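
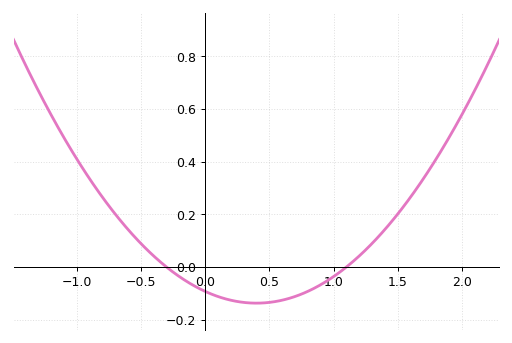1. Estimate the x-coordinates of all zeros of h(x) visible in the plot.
-0.3, 1.1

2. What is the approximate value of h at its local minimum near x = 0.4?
-0.137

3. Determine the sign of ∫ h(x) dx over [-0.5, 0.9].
negative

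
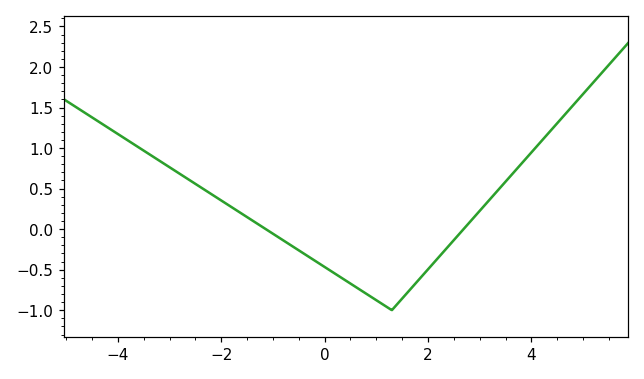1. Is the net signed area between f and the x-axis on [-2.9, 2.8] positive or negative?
negative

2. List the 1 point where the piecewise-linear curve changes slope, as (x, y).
(1.3, -1)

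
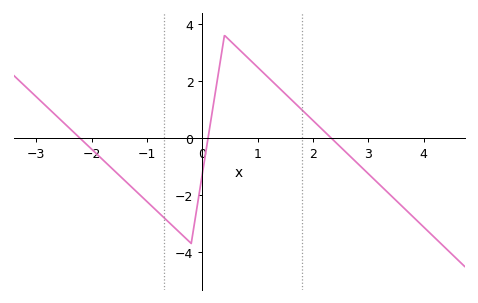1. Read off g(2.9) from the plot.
-1.07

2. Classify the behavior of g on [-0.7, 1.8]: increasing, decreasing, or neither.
neither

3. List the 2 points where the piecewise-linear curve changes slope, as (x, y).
(-0.2, -3.7); (0.4, 3.6)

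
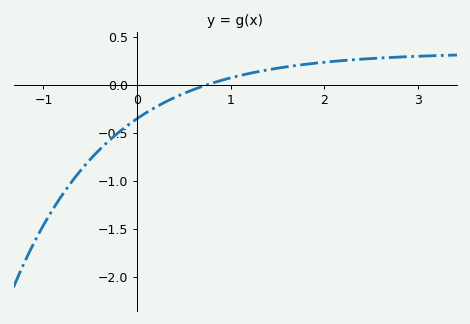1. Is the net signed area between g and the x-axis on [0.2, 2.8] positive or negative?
positive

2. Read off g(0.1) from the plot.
-0.3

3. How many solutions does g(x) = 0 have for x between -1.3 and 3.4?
1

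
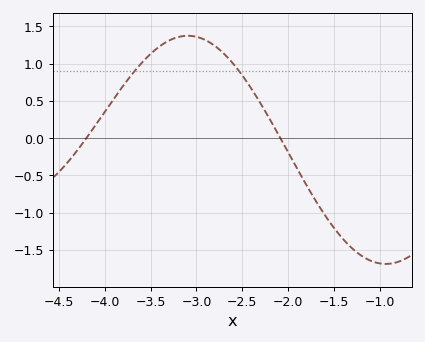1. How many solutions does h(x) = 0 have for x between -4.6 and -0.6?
2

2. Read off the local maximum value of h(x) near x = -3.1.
1.37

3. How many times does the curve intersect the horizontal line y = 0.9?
2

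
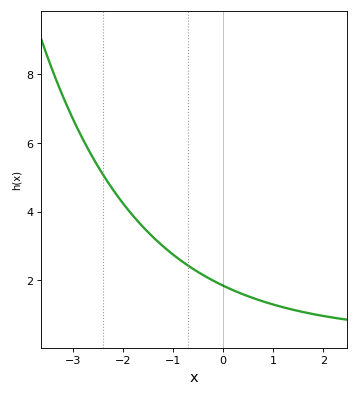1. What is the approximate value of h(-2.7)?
5.8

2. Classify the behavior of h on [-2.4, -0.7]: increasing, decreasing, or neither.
decreasing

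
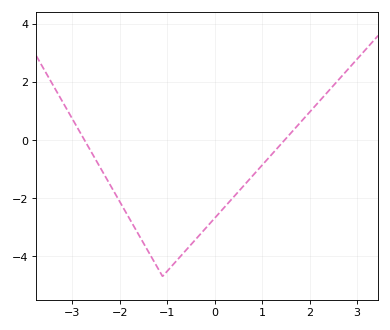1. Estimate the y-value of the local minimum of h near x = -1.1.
-4.6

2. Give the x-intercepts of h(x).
-2.7, 1.5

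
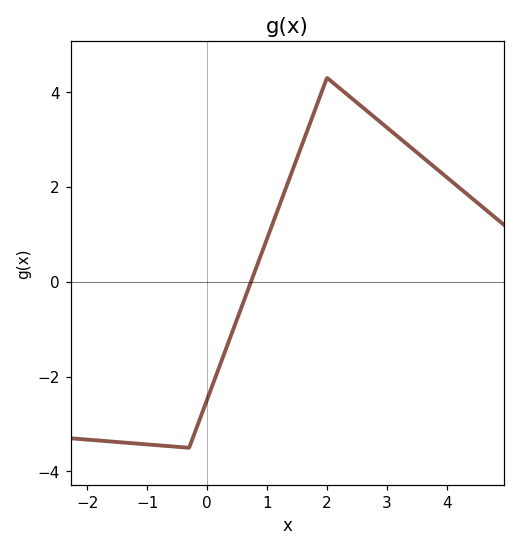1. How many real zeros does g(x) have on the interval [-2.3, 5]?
1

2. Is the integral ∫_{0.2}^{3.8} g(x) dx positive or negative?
positive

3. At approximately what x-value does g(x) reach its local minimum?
-0.3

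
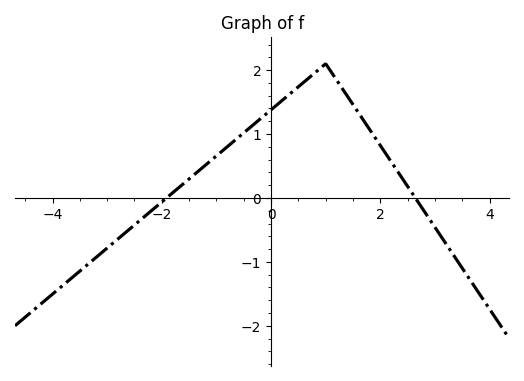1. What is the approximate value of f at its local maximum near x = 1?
2.1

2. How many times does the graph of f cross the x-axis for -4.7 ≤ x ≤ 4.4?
2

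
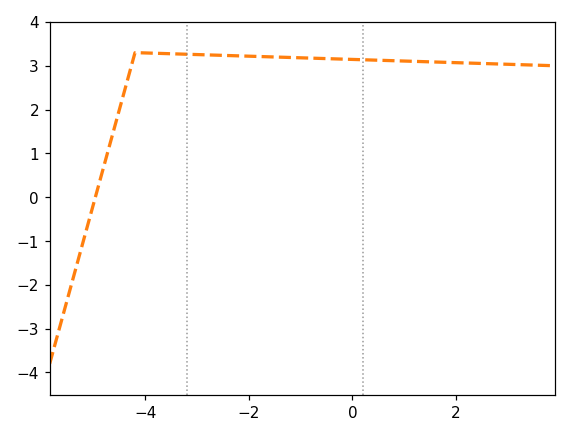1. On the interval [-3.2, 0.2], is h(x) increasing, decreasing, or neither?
decreasing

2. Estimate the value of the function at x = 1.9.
3.07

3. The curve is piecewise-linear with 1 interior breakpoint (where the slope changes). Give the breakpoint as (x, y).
(-4.2, 3.3)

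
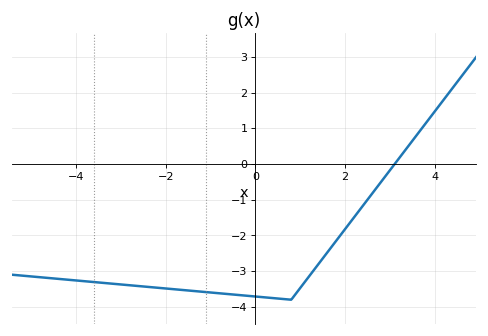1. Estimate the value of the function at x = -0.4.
-3.7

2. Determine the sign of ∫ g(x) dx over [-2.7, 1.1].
negative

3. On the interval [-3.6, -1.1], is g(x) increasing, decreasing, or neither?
decreasing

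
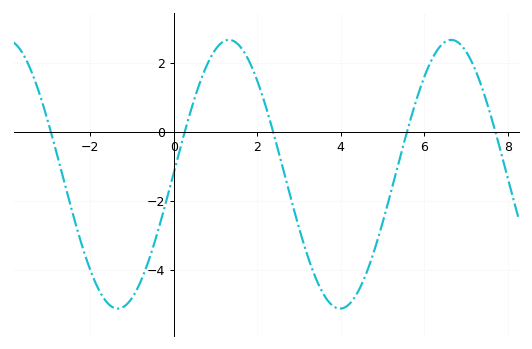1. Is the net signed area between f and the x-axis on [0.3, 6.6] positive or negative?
negative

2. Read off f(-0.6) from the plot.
-3.8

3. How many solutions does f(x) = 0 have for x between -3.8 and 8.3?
5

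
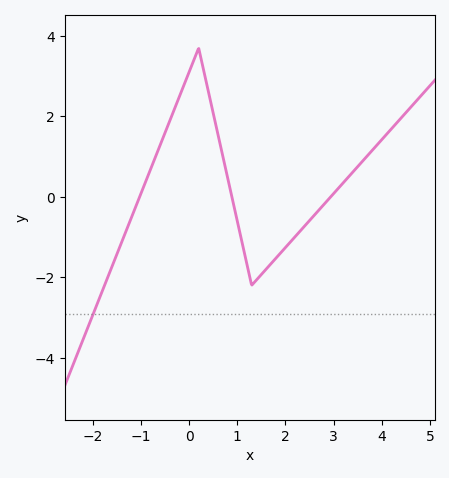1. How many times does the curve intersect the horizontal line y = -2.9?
1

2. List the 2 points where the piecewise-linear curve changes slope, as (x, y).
(0.2, 3.7); (1.3, -2.2)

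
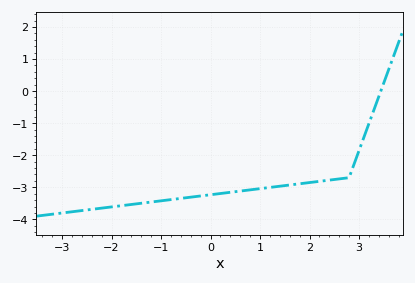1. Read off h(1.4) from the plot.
-2.97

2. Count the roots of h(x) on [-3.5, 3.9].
1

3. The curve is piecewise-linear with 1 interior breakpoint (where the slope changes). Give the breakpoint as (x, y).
(2.8, -2.7)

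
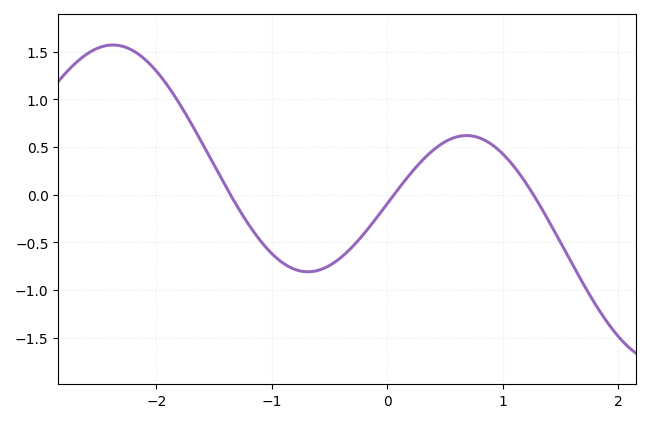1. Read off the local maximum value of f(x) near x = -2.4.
1.57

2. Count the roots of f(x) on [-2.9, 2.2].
3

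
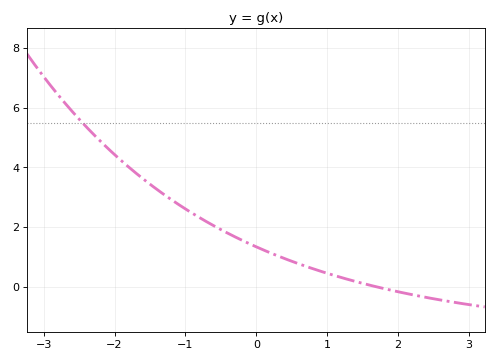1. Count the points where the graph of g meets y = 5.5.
1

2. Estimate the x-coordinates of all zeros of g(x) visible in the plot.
1.7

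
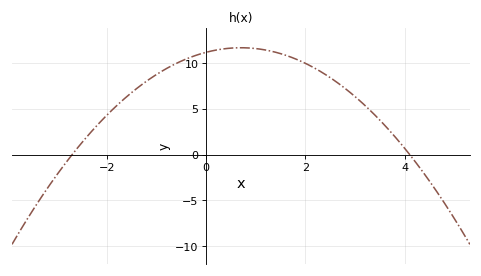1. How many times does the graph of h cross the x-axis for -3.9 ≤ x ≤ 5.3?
2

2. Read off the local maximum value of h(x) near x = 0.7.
11.5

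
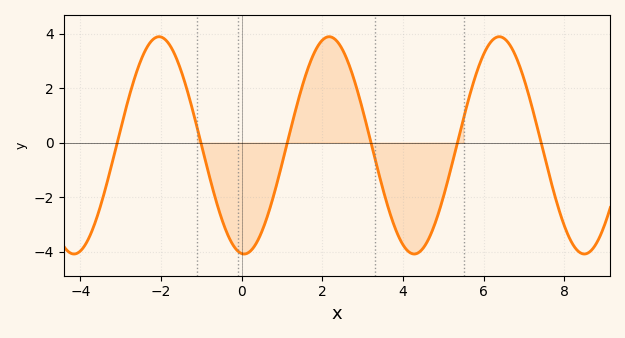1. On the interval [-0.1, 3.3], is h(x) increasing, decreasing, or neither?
neither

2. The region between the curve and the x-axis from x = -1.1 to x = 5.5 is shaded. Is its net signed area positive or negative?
negative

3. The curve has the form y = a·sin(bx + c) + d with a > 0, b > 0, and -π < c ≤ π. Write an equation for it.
y = 3.99sin(1.5x - 1.7) - 0.1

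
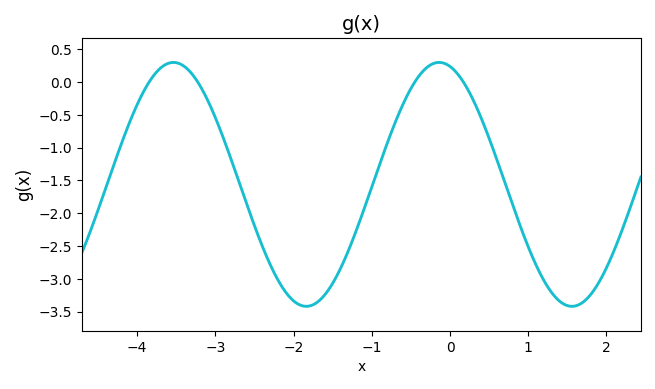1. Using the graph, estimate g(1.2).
-3.05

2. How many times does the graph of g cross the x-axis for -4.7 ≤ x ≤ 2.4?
4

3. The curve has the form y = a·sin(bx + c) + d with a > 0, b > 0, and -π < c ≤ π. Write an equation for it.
y = 1.86sin(1.9x + 1.8) - 1.56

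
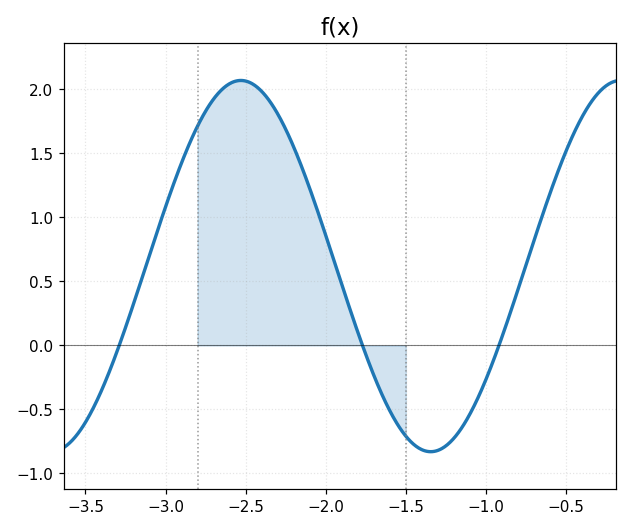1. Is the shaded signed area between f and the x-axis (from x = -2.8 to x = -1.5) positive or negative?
positive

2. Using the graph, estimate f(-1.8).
0.105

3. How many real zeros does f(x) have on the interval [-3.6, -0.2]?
3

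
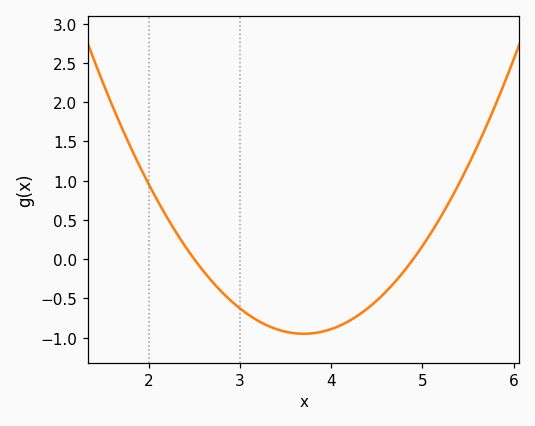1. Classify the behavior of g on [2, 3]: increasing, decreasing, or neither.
decreasing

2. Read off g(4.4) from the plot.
-0.627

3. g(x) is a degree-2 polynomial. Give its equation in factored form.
y = 0.66(x - 2.5)(x - 4.9)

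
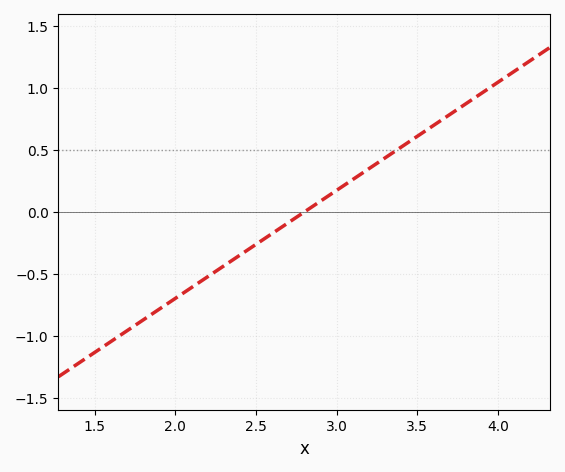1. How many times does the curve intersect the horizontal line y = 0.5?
1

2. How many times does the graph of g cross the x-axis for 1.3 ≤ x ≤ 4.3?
1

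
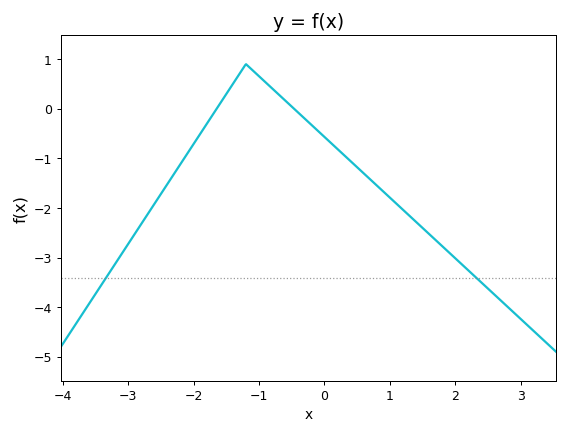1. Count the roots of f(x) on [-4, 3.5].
2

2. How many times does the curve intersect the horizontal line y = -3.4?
2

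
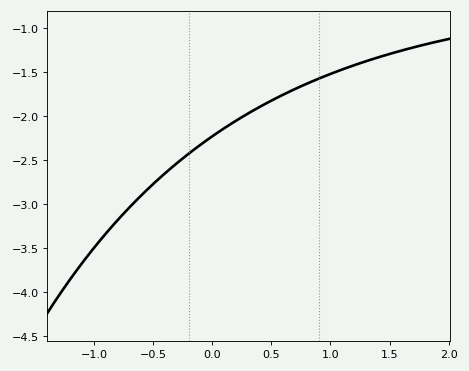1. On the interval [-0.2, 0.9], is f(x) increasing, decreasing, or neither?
increasing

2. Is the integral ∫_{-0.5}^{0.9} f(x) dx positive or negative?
negative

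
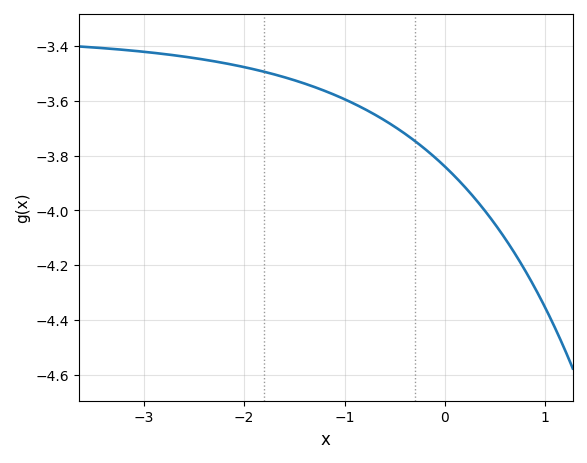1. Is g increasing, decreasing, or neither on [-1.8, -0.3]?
decreasing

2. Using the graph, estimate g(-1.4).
-3.54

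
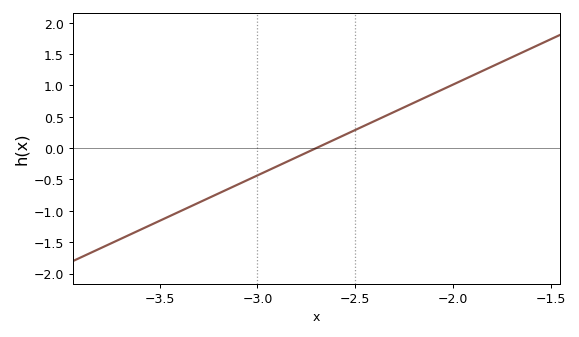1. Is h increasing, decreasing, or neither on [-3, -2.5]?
increasing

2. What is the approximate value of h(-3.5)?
-1.15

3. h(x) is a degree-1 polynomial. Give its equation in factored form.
y = 1.45(x + 2.7)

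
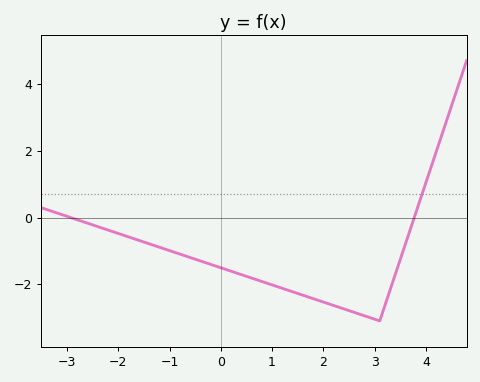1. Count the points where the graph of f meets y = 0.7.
1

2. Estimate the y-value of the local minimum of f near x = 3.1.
-3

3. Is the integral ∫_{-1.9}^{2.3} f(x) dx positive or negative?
negative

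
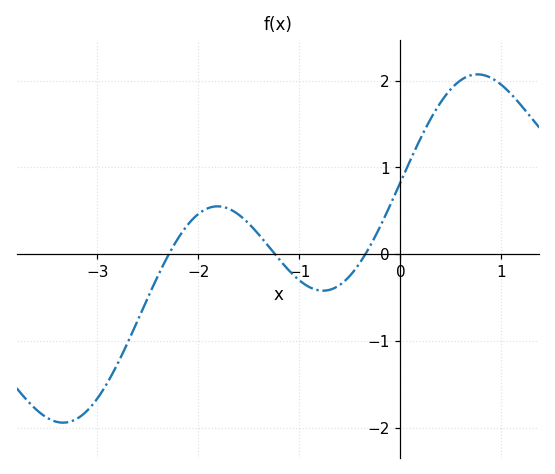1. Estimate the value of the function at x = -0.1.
0.6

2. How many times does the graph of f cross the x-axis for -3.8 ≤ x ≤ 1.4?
3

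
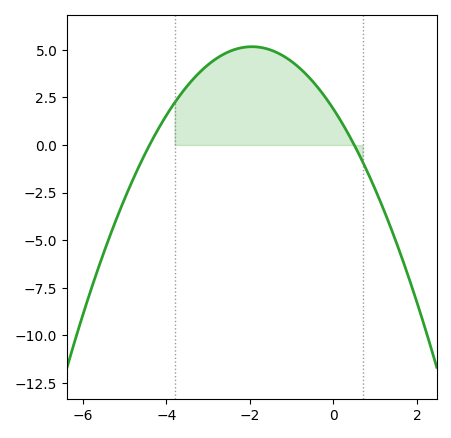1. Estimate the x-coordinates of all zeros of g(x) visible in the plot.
-4.4, 0.4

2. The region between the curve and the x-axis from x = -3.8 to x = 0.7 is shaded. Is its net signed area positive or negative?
positive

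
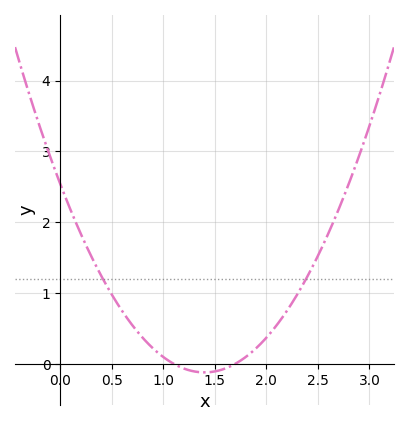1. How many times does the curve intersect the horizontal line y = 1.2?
2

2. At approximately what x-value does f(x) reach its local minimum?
1.4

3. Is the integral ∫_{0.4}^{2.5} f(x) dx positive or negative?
positive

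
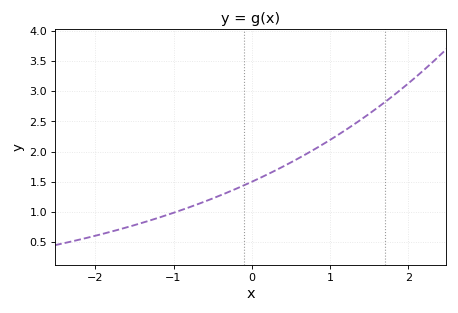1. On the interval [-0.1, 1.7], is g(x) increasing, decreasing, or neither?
increasing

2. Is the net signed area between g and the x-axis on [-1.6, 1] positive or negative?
positive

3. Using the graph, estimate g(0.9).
2.11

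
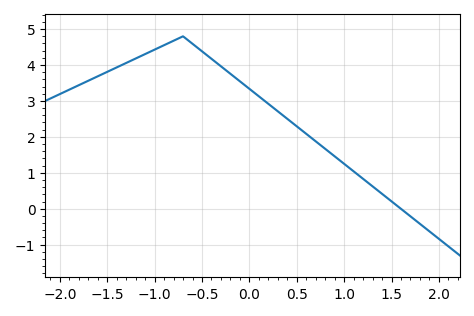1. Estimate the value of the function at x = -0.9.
4.55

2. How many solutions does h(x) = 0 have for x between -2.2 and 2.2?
1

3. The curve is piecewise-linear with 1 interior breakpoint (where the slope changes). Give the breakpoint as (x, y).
(-0.7, 4.8)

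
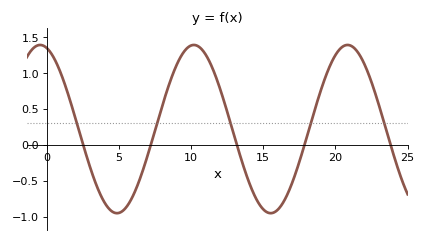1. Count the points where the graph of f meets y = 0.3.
5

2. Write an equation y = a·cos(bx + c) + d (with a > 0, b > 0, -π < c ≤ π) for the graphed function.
y = 1.17cos(0.59x + 0.272) + 0.22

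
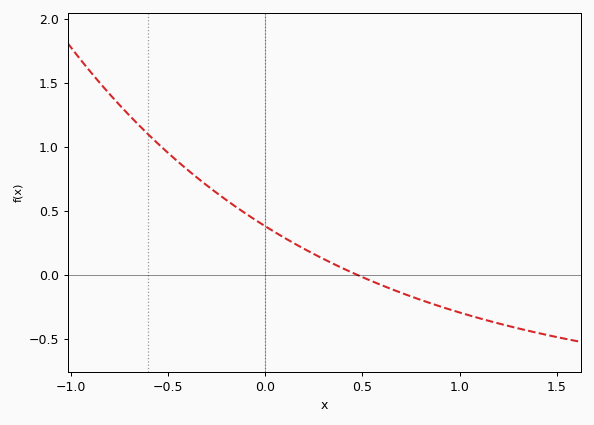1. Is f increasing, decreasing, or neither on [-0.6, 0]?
decreasing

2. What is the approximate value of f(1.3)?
-0.4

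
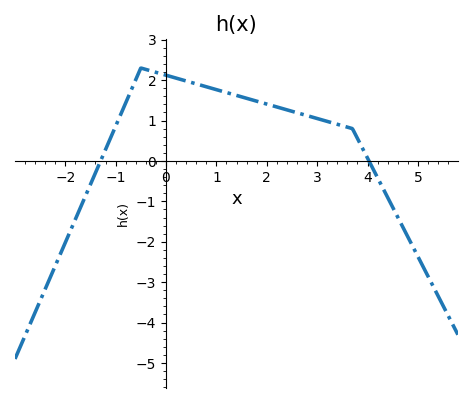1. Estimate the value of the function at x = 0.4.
1.98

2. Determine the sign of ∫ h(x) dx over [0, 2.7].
positive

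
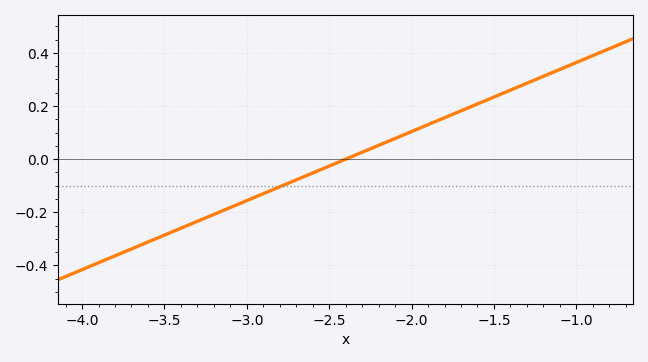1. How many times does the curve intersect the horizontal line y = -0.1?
1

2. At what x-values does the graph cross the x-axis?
-2.4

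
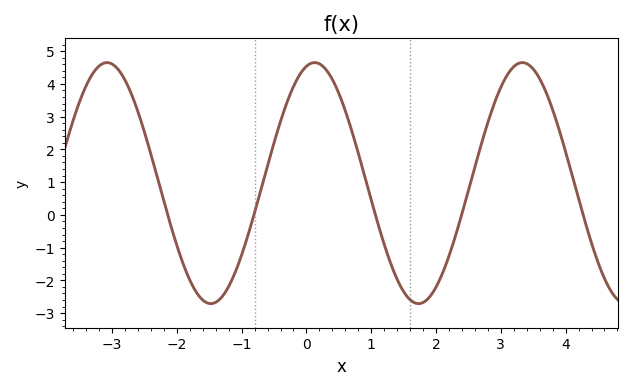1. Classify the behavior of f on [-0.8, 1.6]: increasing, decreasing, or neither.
neither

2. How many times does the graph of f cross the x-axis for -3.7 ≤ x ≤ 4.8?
5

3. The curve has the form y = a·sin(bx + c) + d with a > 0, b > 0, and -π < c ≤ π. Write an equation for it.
y = 3.68sin(1.96x + 1.32) + 0.97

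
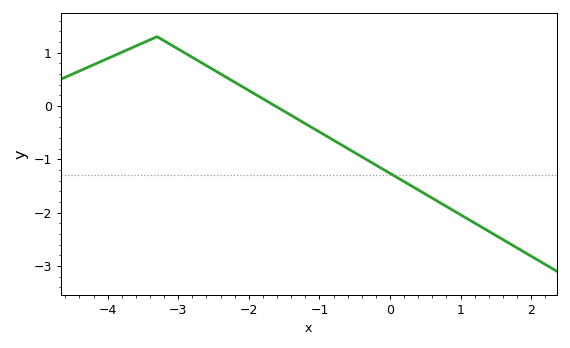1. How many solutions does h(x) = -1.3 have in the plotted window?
1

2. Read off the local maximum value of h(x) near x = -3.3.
1.3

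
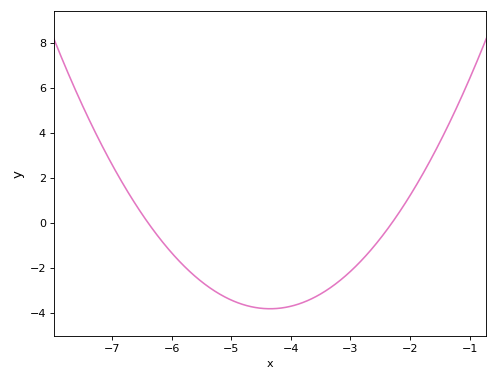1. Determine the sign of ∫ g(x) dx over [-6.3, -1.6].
negative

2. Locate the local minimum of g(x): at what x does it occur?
-4.3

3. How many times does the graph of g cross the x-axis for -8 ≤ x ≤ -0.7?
2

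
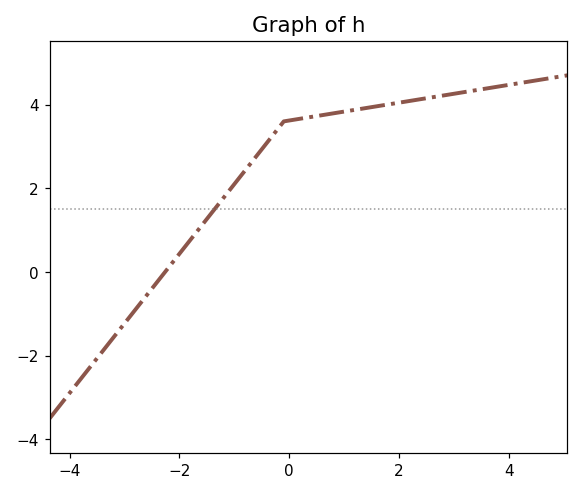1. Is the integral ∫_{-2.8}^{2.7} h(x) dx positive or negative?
positive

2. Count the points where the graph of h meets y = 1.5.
1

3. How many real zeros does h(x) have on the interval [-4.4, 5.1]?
1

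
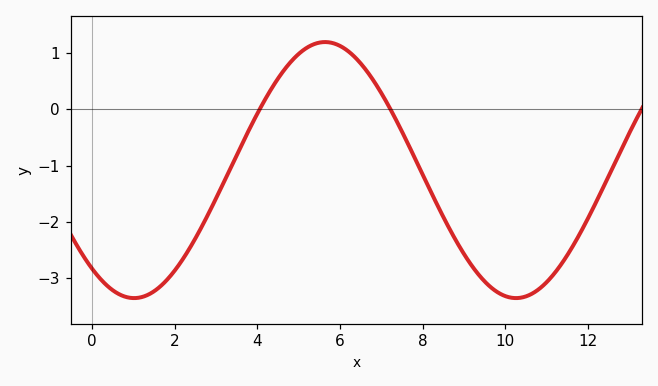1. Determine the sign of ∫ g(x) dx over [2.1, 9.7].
negative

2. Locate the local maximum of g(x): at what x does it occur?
5.6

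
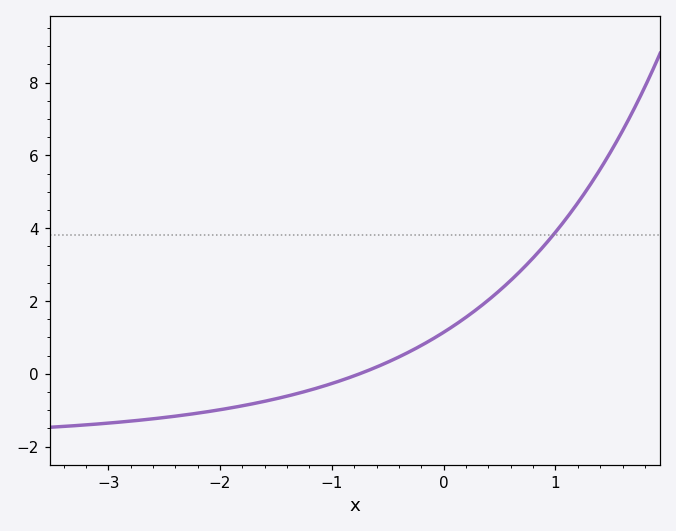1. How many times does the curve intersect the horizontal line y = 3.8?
1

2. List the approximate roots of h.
-0.8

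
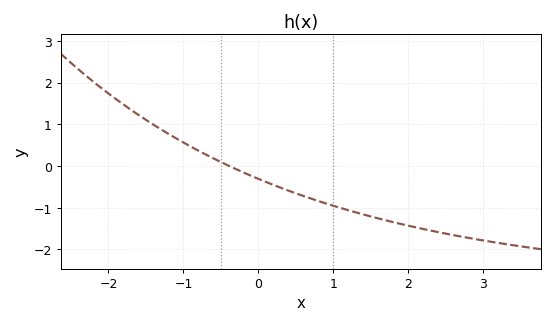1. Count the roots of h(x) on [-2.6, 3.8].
1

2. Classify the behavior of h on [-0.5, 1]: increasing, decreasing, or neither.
decreasing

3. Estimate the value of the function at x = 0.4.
-0.6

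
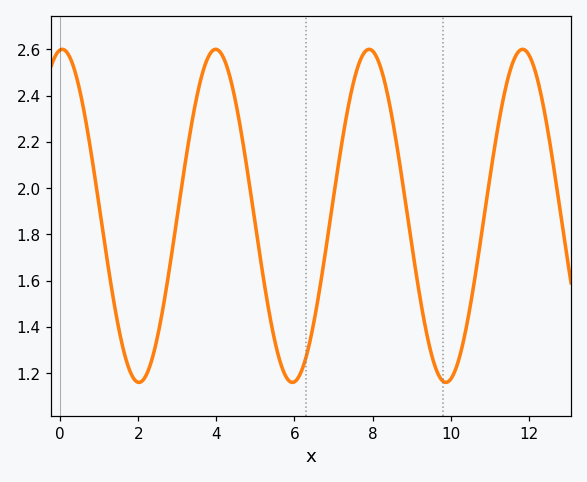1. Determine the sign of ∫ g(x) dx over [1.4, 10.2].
positive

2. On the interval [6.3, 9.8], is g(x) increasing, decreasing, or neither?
neither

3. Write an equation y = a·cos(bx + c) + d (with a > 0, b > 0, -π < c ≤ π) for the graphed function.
y = 0.72cos(1.6x - 0.09) + 1.88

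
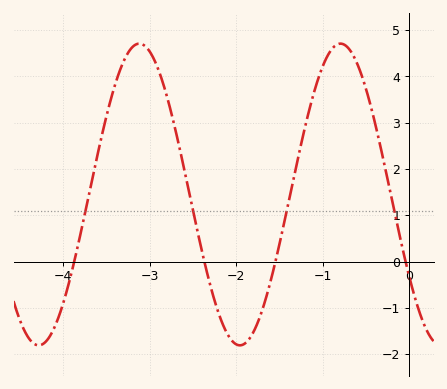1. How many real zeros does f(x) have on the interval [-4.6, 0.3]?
4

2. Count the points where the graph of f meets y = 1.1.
4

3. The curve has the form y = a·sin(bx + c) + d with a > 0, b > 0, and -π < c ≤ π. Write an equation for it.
y = 3.26sin(2.7x - 2.57) + 1.45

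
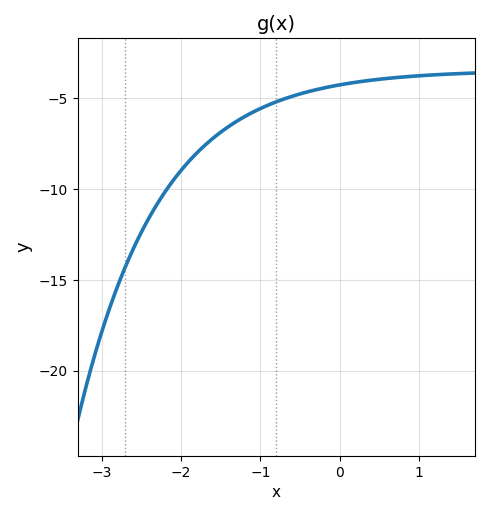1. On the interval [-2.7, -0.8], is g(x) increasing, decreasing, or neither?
increasing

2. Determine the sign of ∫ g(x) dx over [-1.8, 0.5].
negative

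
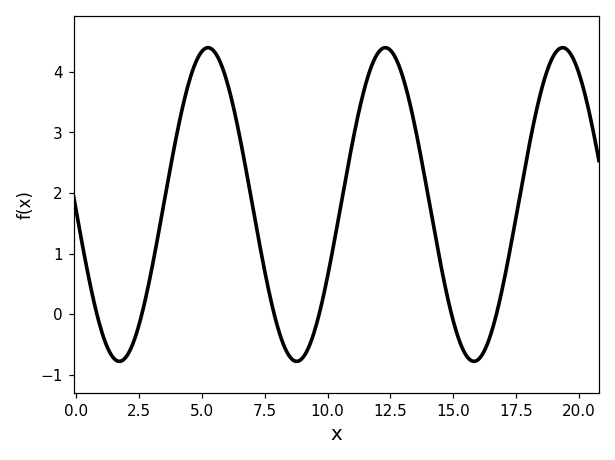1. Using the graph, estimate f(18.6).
3.83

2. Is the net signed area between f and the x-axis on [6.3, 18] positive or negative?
positive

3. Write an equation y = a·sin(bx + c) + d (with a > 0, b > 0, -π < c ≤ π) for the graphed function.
y = 2.59sin(0.89x - 3.09) + 1.81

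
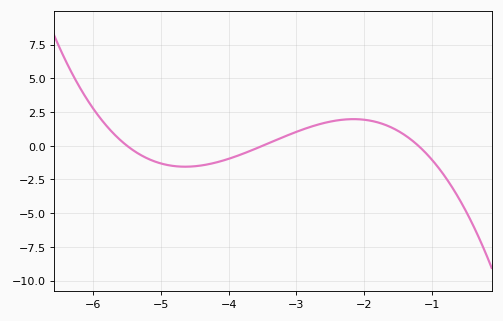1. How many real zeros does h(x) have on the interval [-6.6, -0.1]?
3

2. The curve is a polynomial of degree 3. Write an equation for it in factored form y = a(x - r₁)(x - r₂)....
y = -0.46(x + 5.5)(x + 3.5)(x + 1.2)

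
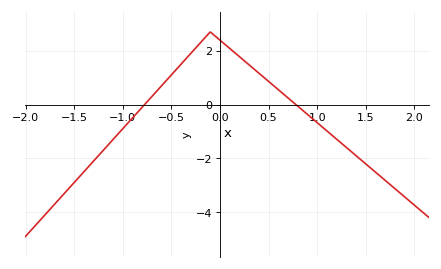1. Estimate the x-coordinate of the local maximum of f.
-0.1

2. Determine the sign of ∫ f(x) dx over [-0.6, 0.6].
positive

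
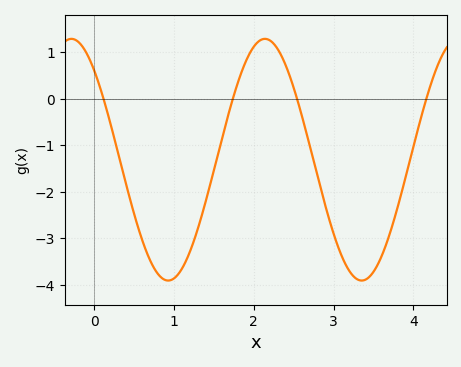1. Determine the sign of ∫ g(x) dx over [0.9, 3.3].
negative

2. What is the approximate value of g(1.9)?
0.8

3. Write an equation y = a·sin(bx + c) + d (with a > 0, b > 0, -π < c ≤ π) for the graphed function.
y = 2.6sin(2.6x + 2.3) - 1.31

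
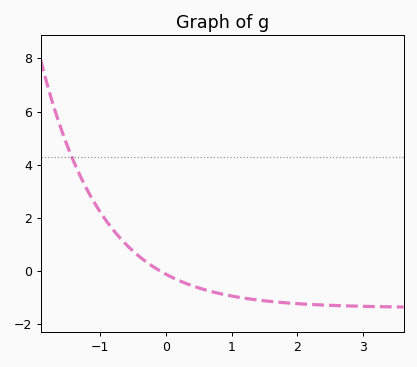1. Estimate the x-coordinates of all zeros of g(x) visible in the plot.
-0.1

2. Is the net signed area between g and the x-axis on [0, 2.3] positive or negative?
negative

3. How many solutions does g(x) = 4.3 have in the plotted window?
1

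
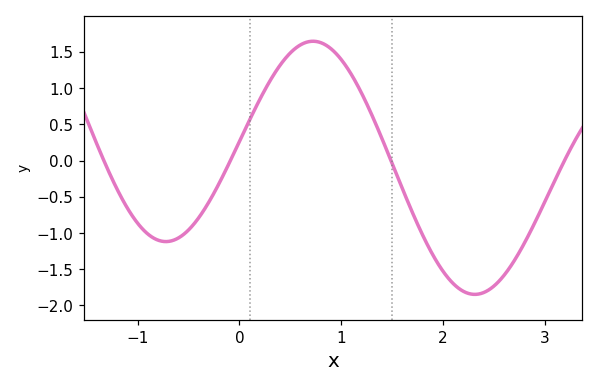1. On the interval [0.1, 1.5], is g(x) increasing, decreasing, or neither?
neither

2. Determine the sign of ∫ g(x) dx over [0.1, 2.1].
positive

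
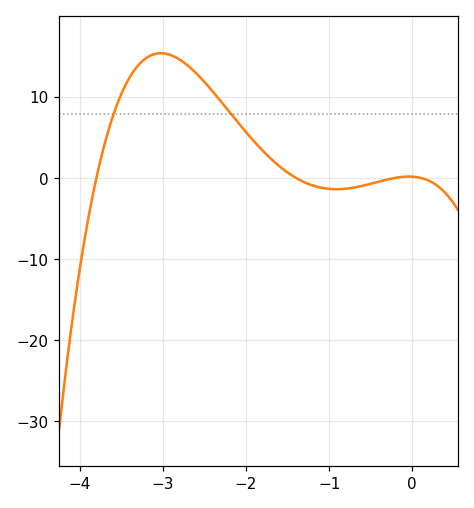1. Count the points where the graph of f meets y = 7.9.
2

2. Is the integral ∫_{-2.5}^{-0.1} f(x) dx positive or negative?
positive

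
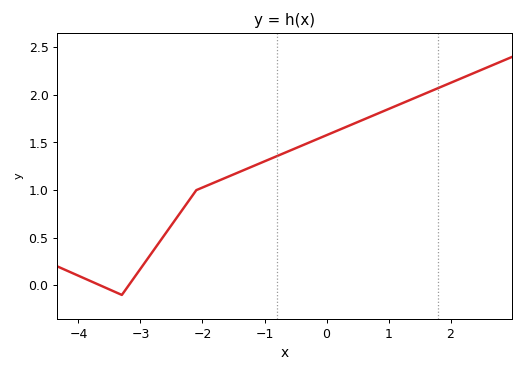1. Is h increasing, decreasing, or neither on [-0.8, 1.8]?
increasing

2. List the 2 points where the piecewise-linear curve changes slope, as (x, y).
(-3.3, -0.1); (-2.1, 1)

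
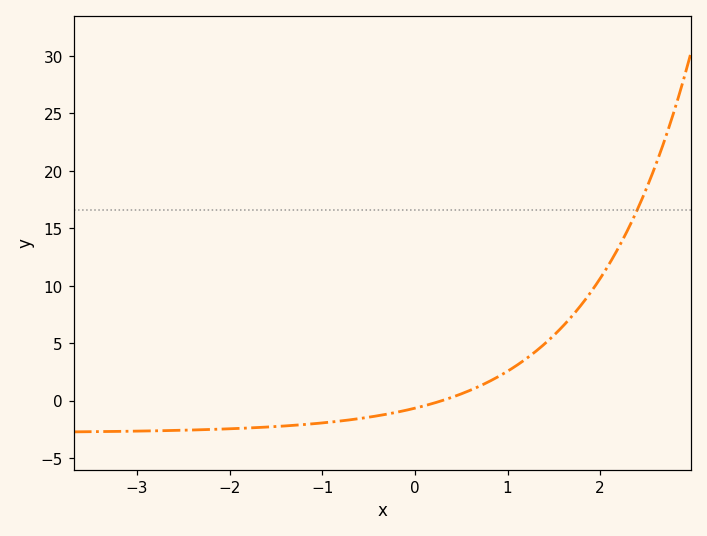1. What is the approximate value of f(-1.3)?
-2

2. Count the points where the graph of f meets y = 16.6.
1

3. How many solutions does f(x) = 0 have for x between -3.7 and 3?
1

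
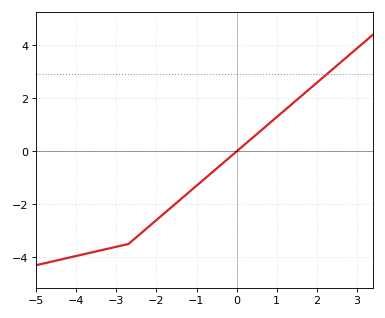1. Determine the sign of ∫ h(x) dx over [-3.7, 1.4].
negative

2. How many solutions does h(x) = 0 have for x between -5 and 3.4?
1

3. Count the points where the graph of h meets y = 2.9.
1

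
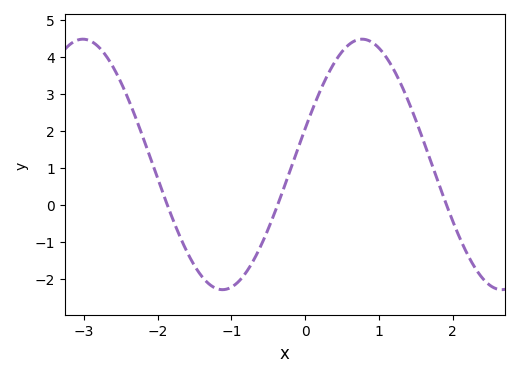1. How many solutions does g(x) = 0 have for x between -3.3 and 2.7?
3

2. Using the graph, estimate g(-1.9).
0.2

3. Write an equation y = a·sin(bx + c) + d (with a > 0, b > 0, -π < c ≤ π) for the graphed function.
y = 3.38sin(1.7x + 0.29) + 1.09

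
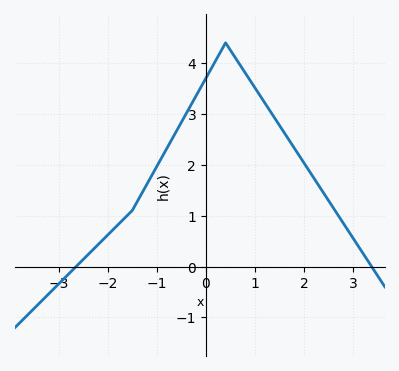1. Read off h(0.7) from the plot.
4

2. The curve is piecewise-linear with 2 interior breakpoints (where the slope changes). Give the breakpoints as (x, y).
(-1.5, 1.1); (0.4, 4.4)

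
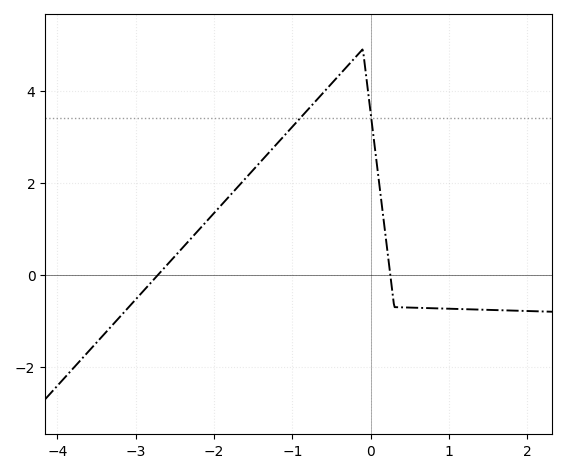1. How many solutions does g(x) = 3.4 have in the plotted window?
2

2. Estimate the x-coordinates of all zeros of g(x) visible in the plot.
-2.7, 0.2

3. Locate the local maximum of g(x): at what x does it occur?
-0.1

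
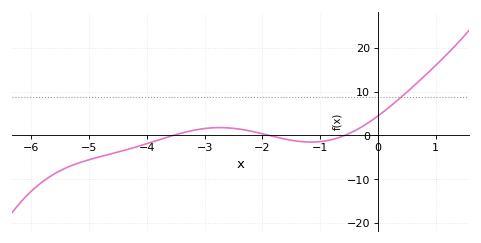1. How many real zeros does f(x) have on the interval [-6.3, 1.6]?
3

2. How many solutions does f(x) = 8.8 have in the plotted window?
1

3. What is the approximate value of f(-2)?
0.387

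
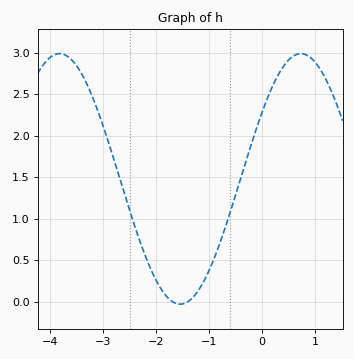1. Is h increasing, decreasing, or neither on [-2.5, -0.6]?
neither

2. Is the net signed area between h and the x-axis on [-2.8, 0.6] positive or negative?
positive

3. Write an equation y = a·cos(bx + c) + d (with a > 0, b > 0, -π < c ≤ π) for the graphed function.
y = 1.51cos(1.38x - 1.01) + 1.48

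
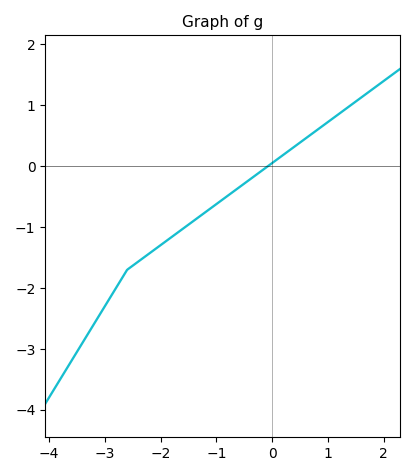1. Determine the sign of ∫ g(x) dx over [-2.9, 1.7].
negative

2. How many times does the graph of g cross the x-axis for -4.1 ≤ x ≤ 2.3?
1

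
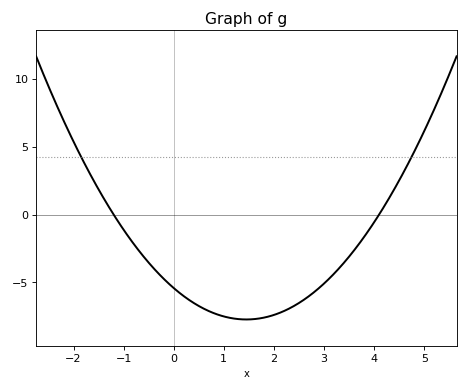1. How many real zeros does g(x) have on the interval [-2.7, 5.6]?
2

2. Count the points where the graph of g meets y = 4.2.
2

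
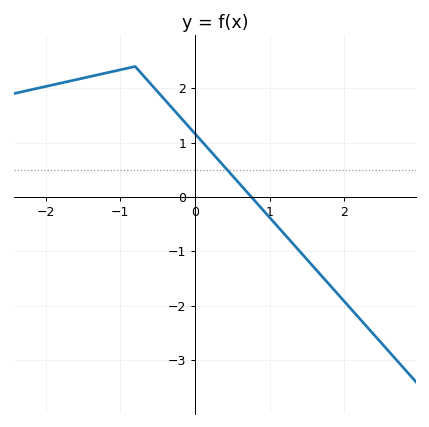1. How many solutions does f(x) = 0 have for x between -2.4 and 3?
1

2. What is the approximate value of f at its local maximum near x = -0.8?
2.4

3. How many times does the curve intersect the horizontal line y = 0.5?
1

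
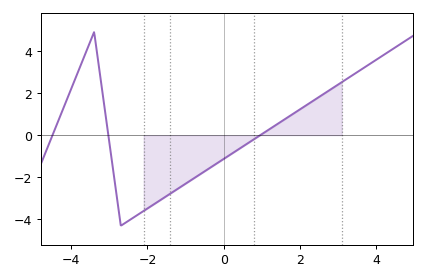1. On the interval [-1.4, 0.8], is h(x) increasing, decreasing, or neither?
increasing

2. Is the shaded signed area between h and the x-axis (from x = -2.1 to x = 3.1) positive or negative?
negative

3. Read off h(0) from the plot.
-1.2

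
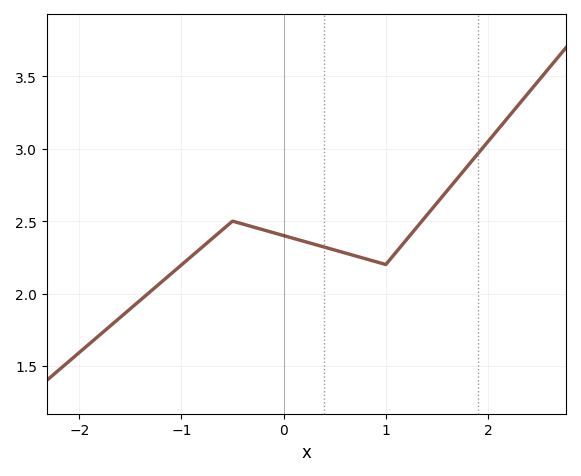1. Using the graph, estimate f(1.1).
2.28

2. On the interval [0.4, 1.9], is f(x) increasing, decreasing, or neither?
neither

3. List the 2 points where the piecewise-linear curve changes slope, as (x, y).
(-0.5, 2.5); (1, 2.2)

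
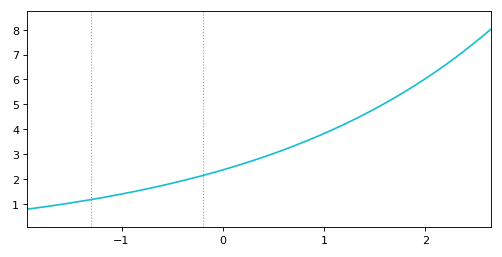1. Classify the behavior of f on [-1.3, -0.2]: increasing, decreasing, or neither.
increasing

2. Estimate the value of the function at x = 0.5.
3.02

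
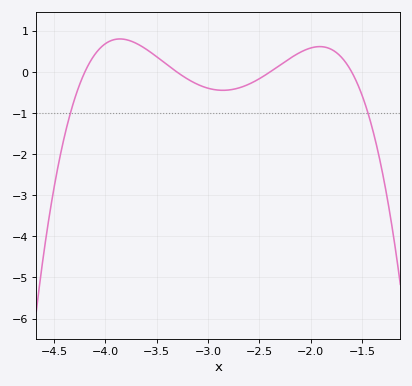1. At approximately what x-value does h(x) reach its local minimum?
-2.86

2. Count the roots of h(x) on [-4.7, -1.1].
4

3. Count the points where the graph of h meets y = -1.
2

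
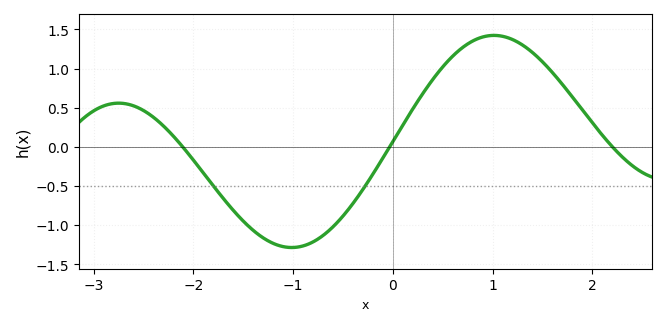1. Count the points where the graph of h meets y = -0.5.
2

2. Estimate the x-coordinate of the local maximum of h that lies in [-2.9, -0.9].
-2.75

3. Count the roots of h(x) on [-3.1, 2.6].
3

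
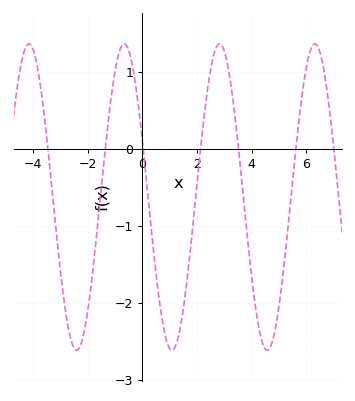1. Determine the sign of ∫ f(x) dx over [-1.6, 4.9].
negative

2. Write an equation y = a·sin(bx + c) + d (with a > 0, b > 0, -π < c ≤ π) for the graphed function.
y = 1.99sin(1.8x + 2.8) - 0.63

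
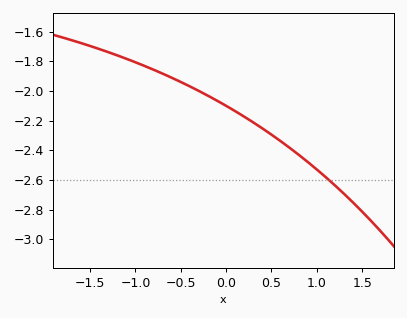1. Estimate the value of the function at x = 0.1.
-2.14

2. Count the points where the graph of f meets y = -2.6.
1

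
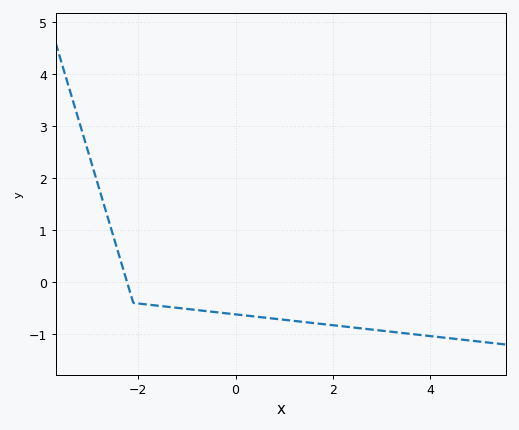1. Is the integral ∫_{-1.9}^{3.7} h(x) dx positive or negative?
negative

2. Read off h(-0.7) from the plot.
-0.546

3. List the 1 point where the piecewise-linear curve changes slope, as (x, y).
(-2.1, -0.4)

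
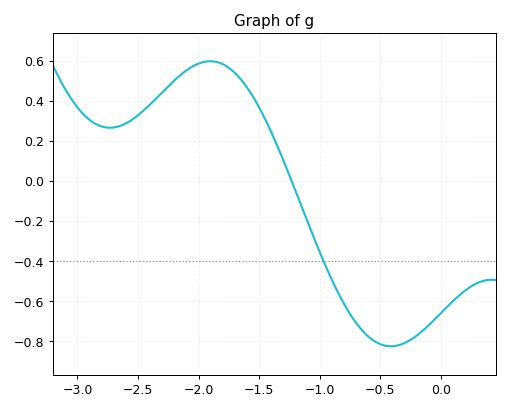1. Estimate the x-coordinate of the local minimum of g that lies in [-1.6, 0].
-0.4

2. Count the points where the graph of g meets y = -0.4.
1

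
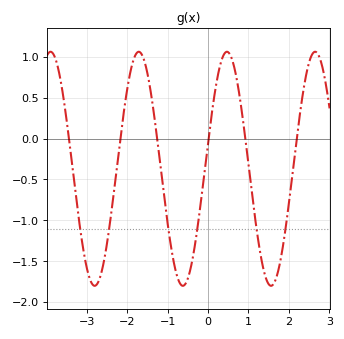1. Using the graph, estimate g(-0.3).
-1.25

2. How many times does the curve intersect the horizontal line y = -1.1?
6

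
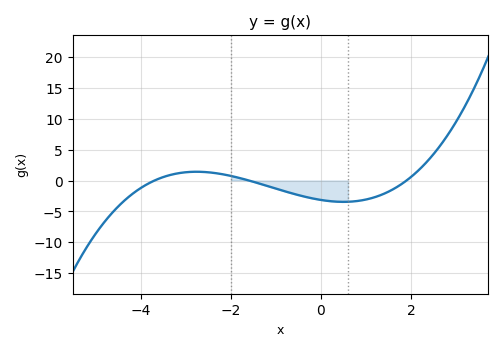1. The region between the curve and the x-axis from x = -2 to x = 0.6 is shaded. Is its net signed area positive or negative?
negative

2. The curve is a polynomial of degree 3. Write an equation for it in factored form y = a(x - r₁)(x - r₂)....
y = 0.28(x + 3.7)(x + 1.6)(x - 1.9)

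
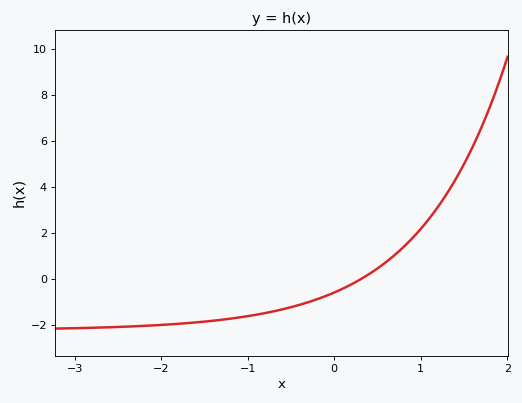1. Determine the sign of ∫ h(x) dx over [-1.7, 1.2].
negative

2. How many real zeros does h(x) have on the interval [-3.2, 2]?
1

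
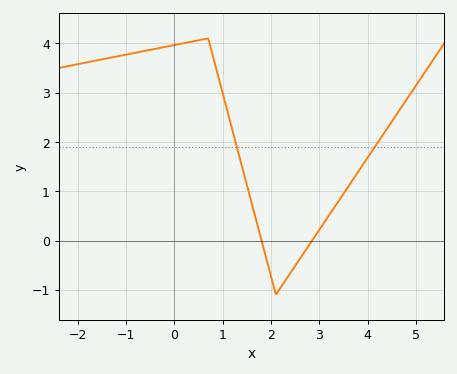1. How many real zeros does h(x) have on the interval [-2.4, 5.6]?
2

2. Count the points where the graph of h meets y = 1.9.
2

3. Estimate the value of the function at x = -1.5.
3.7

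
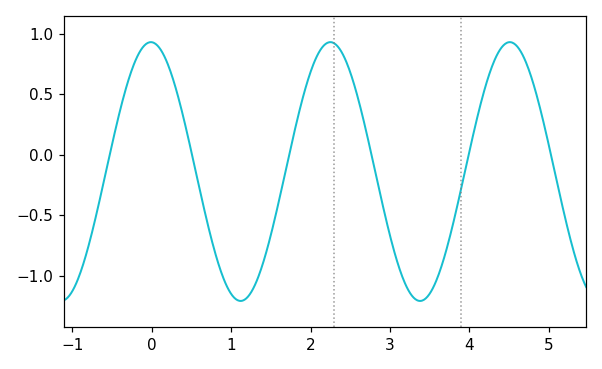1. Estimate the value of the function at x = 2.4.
0.837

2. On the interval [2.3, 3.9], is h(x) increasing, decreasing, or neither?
neither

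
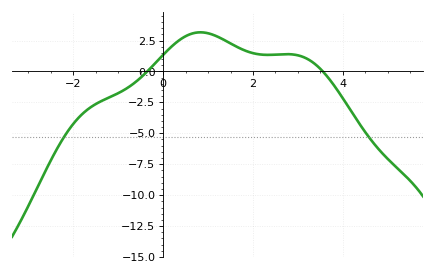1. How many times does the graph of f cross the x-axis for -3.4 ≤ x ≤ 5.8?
2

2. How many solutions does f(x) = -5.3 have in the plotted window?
2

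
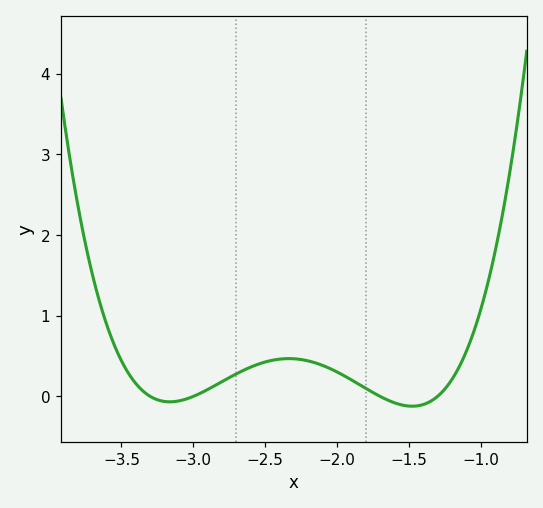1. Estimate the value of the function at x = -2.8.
0.183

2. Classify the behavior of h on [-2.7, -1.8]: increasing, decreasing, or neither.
neither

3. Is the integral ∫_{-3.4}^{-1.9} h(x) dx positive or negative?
positive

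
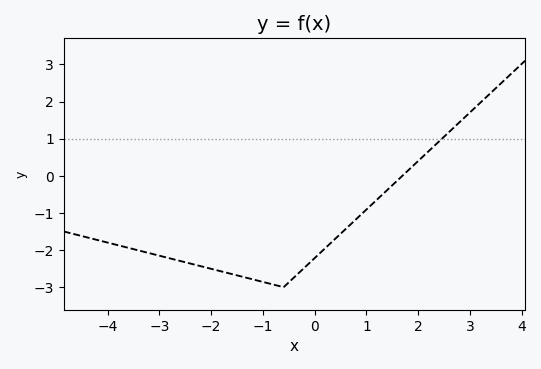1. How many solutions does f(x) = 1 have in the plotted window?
1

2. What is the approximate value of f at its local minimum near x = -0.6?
-3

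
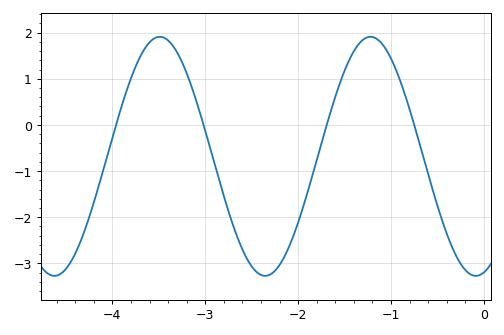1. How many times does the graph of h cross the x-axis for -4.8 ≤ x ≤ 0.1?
4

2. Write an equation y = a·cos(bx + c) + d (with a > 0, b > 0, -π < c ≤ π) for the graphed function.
y = 2.59cos(2.77x - 2.9) - 0.68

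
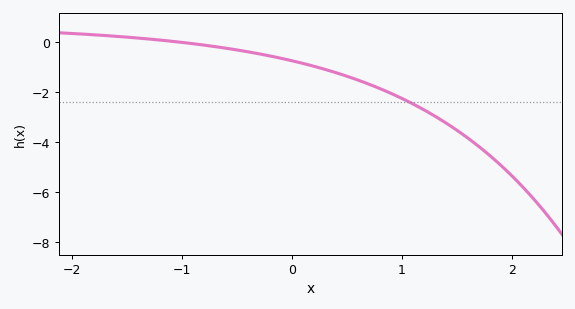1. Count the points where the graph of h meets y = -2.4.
1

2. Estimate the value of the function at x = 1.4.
-3.2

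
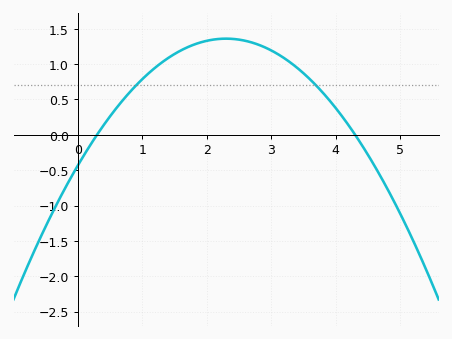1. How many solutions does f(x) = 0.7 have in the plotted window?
2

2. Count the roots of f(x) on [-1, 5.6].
2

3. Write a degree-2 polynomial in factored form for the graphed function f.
y = -0.34(x - 0.3)(x - 4.3)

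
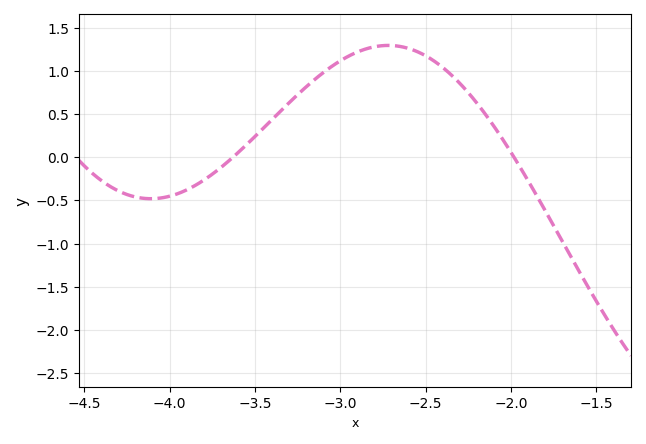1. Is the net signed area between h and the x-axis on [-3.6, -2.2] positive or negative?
positive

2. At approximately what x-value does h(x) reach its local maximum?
-2.7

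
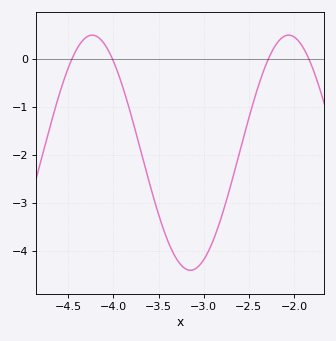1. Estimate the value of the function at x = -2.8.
-3.28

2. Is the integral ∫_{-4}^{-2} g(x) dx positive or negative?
negative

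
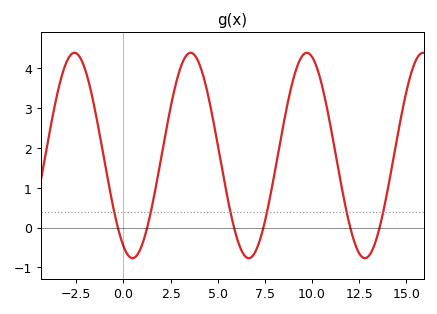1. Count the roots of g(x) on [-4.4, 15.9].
6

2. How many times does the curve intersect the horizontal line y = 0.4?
6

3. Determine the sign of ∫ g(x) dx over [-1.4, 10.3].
positive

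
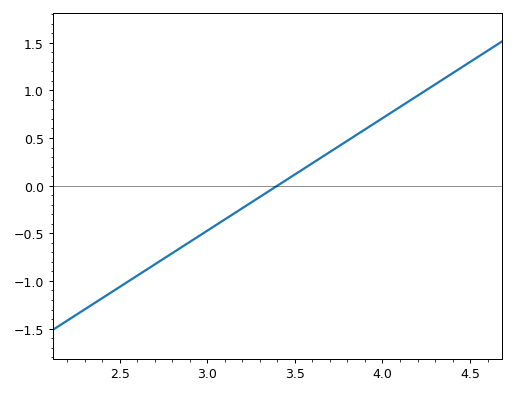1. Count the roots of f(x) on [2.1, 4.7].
1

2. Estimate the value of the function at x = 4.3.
1.05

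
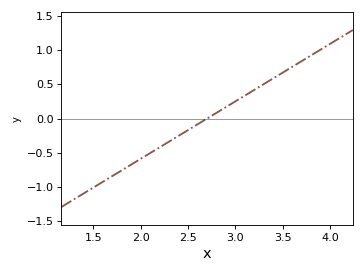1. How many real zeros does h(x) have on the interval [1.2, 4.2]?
1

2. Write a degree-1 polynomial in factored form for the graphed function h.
y = 0.84(x - 2.7)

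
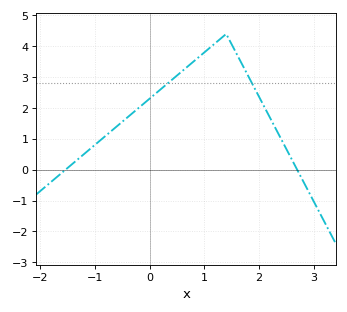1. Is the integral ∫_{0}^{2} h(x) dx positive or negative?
positive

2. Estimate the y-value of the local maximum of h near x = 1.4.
4.4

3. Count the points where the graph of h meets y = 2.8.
2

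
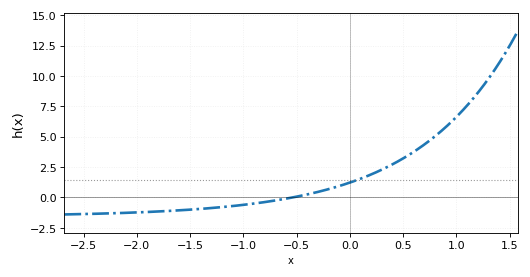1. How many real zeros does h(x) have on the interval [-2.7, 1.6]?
1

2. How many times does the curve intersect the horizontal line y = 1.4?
1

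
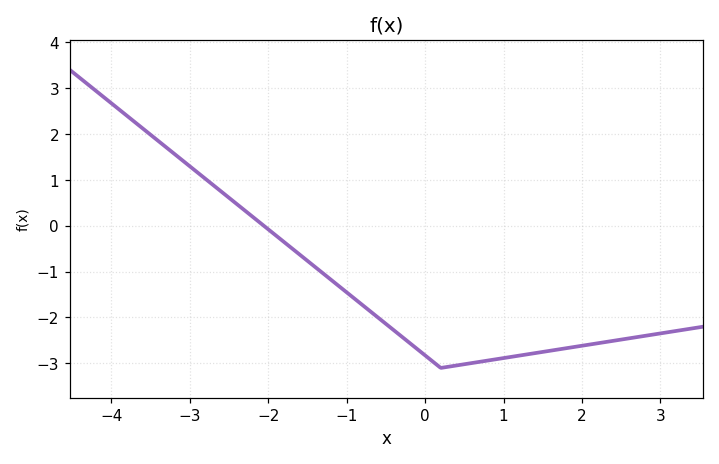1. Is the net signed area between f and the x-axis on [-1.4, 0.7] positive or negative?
negative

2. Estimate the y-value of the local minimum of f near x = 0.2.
-3.1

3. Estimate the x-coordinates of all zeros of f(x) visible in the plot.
-2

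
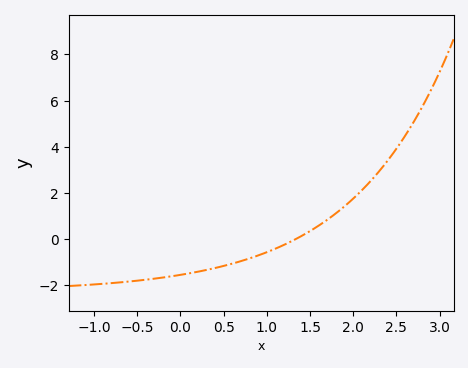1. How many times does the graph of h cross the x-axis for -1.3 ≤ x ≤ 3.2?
1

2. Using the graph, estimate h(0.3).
-1.4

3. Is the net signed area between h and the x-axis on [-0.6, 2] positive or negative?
negative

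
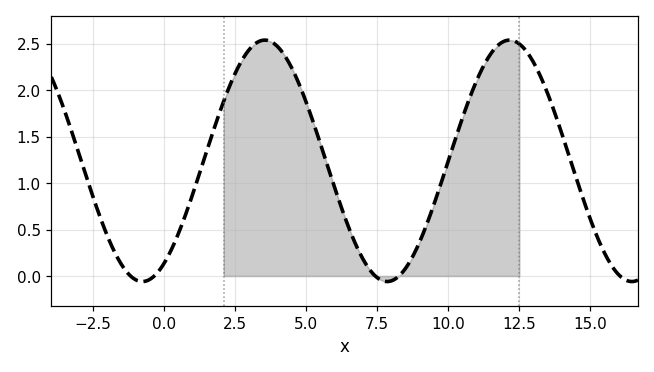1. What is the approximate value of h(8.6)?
0.15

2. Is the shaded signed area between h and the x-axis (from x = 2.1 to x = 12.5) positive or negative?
positive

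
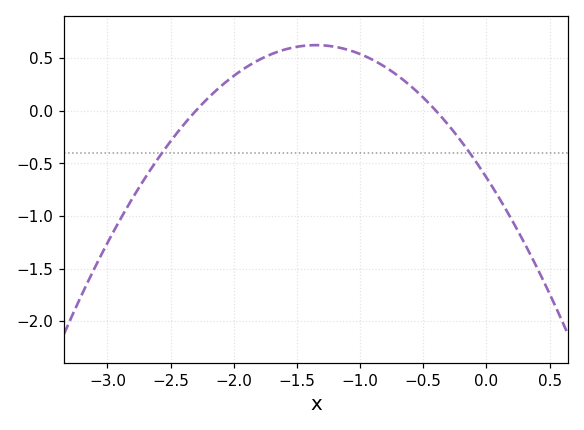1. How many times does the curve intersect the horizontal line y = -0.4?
2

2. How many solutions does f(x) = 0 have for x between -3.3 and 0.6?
2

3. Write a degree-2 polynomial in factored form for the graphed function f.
y = -0.69(x + 2.3)(x + 0.4)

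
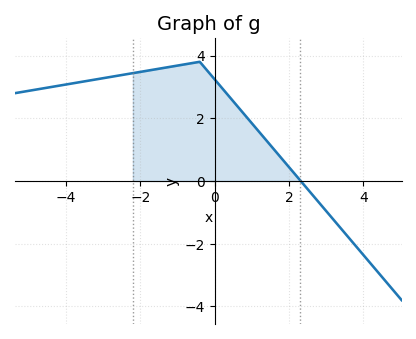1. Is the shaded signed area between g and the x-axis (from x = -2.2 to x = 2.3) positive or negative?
positive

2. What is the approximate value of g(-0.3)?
3.6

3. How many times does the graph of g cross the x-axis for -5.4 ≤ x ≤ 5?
1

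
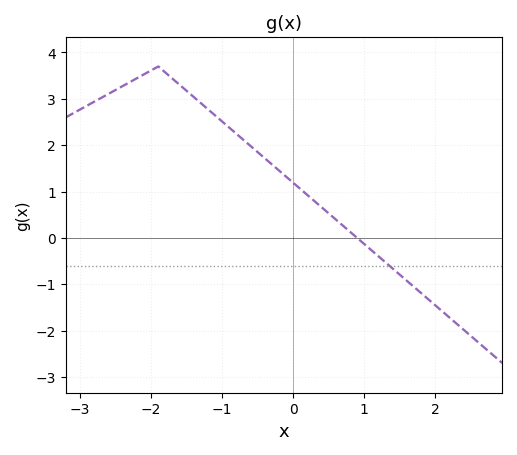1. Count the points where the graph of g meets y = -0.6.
1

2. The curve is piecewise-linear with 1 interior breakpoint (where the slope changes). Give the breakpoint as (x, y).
(-1.9, 3.7)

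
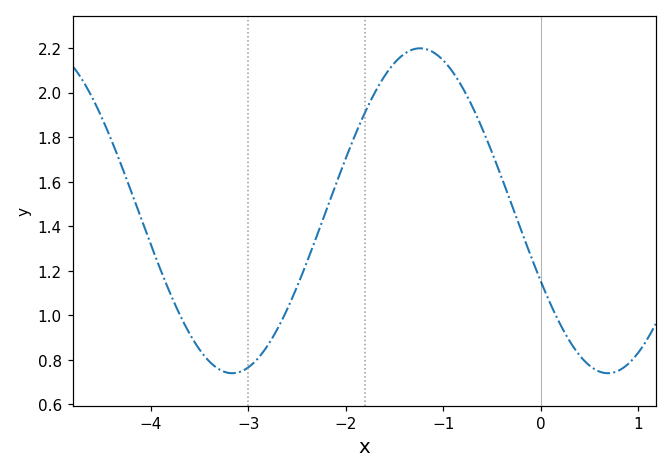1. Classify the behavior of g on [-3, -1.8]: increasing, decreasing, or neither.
increasing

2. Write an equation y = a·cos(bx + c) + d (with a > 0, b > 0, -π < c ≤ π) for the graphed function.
y = 0.73cos(1.6x + 2) + 1.47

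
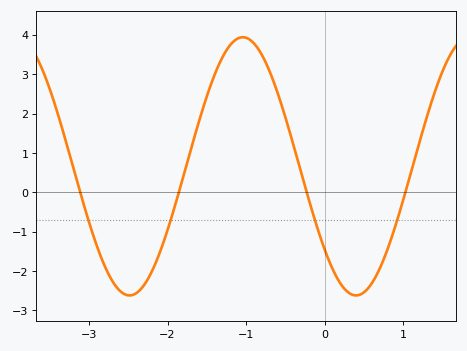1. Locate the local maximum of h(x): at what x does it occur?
-1.04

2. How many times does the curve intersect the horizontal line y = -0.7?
4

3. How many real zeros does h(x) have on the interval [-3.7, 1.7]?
4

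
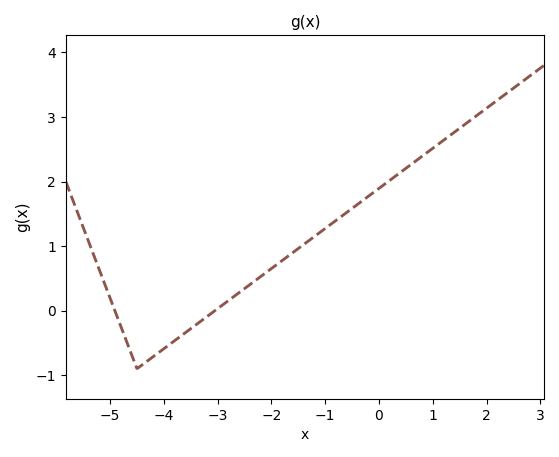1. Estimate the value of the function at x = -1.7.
0.839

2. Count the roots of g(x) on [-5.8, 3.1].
2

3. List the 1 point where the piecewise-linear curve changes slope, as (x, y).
(-4.5, -0.9)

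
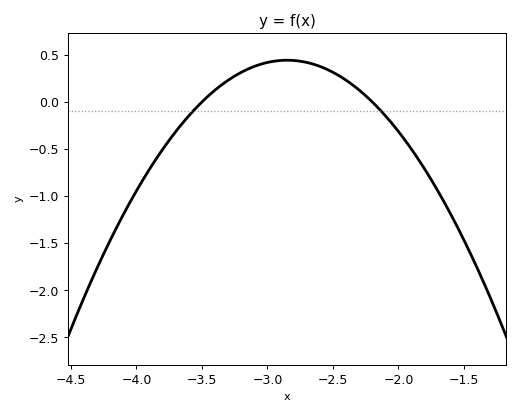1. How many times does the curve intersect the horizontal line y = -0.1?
2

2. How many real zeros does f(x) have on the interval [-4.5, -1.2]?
2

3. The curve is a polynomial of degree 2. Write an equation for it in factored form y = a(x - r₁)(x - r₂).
y = -1.05(x + 3.5)(x + 2.2)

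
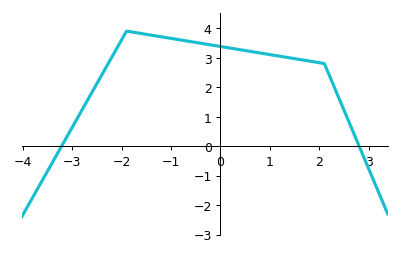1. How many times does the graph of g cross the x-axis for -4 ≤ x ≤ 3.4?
2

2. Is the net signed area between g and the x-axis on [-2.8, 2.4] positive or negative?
positive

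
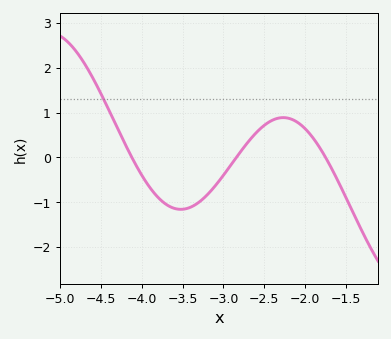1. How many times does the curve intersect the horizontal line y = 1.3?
1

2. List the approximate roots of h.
-4.1, -2.8, -1.7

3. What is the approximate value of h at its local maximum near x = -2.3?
0.9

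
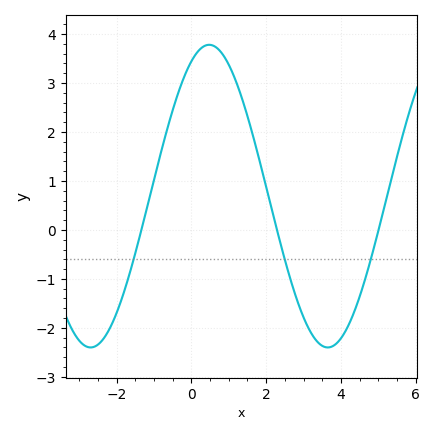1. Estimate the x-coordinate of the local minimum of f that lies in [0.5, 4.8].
3.65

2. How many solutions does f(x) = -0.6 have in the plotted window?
3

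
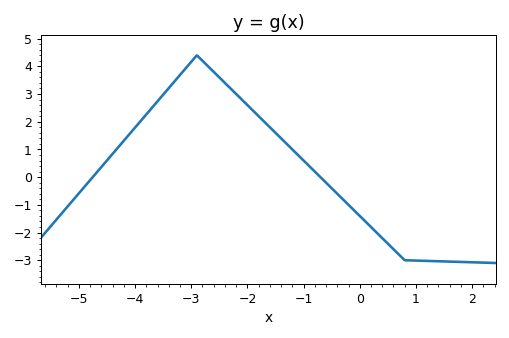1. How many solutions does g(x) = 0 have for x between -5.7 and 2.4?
2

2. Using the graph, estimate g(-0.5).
-0.4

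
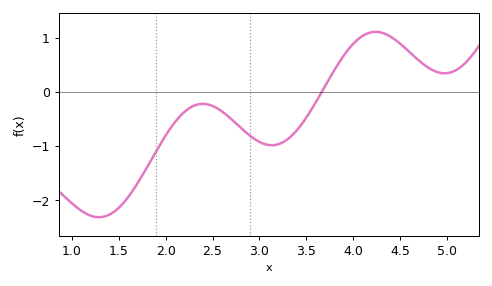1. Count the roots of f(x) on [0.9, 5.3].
1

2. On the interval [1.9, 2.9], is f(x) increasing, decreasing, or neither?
neither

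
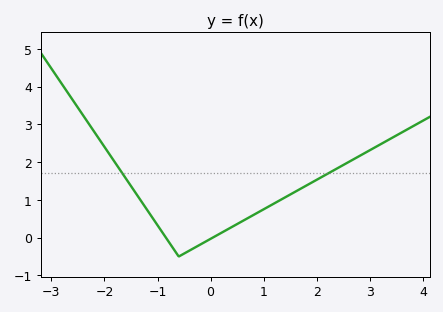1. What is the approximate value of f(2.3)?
1.8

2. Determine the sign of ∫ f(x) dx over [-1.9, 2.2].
positive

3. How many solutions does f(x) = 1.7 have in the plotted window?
2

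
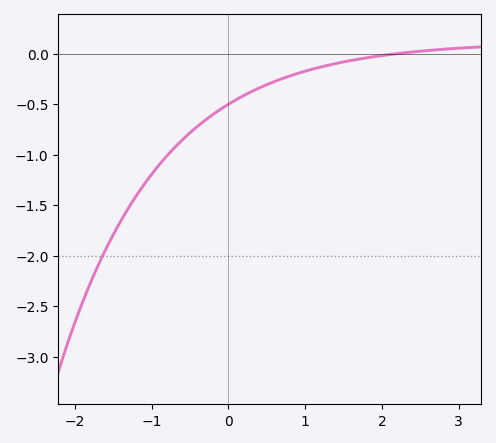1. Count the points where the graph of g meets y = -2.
1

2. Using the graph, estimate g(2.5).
0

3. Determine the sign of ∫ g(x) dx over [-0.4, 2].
negative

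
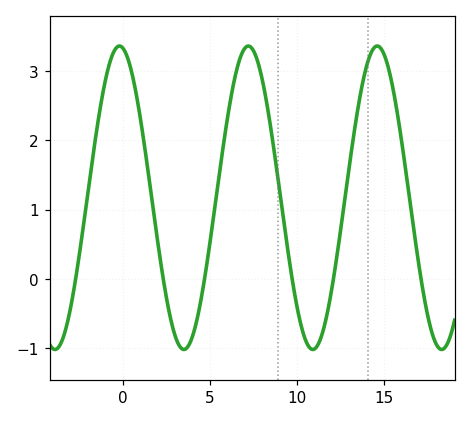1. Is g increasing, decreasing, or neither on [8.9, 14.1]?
neither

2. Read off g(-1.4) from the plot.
2.3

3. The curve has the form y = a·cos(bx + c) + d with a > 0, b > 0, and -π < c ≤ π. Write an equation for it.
y = 2.19cos(0.85x + 0.15) + 1.17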